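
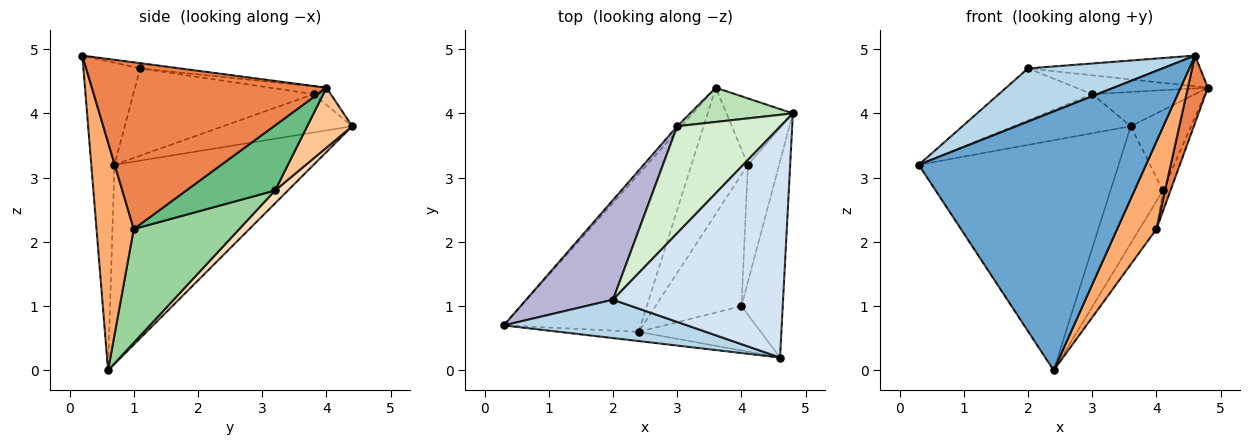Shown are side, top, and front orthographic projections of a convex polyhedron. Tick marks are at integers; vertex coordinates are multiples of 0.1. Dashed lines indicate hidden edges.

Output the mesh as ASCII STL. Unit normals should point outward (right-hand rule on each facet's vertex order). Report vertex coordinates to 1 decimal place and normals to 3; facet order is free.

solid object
 facet normal -0.102 -0.994 -0.036
  outer loop
   vertex 2.4 0.6 0.0
   vertex 4.6 0.2 4.9
   vertex 0.3 0.7 3.2
  endloop
 endfacet
 facet normal -0.635 0.637 -0.437
  outer loop
   vertex 3.6 4.4 3.8
   vertex 2.4 0.6 0.0
   vertex 0.3 0.7 3.2
  endloop
 endfacet
 facet normal -0.310 -0.771 0.557
  outer loop
   vertex 2.0 1.1 4.7
   vertex 0.3 0.7 3.2
   vertex 4.6 0.2 4.9
  endloop
 endfacet
 facet normal -0.031 0.132 0.991
  outer loop
   vertex 2.0 1.1 4.7
   vertex 4.6 0.2 4.9
   vertex 4.8 4.0 4.4
  endloop
 endfacet
 facet normal 0.967 -0.082 -0.239
  outer loop
   vertex 4.0 1.0 2.2
   vertex 4.8 4.0 4.4
   vertex 4.6 0.2 4.9
  endloop
 endfacet
 facet normal 0.645 -0.682 -0.345
  outer loop
   vertex 4.0 1.0 2.2
   vertex 4.6 0.2 4.9
   vertex 2.4 0.6 0.0
  endloop
 endfacet
 facet normal 0.499 0.668 -0.552
  outer loop
   vertex 4.1 3.2 2.8
   vertex 3.6 4.4 3.8
   vertex 4.8 4.0 4.4
  endloop
 endfacet
 facet normal 0.165 0.671 -0.723
  outer loop
   vertex 4.1 3.2 2.8
   vertex 2.4 0.6 0.0
   vertex 3.6 4.4 3.8
  endloop
 endfacet
 facet normal 0.899 0.077 -0.432
  outer loop
   vertex 4.1 3.2 2.8
   vertex 4.8 4.0 4.4
   vertex 4.0 1.0 2.2
  endloop
 endfacet
 facet normal 0.791 0.127 -0.598
  outer loop
   vertex 4.1 3.2 2.8
   vertex 4.0 1.0 2.2
   vertex 2.4 0.6 0.0
  endloop
 endfacet
 facet normal -0.117 0.702 0.702
  outer loop
   vertex 3.0 3.8 4.3
   vertex 4.8 4.0 4.4
   vertex 3.6 4.4 3.8
  endloop
 endfacet
 facet normal -0.074 0.173 0.982
  outer loop
   vertex 3.0 3.8 4.3
   vertex 2.0 1.1 4.7
   vertex 4.8 4.0 4.4
  endloop
 endfacet
 facet normal -0.737 0.671 -0.080
  outer loop
   vertex 3.0 3.8 4.3
   vertex 3.6 4.4 3.8
   vertex 0.3 0.7 3.2
  endloop
 endfacet
 facet normal -0.665 0.345 0.662
  outer loop
   vertex 3.0 3.8 4.3
   vertex 0.3 0.7 3.2
   vertex 2.0 1.1 4.7
  endloop
 endfacet
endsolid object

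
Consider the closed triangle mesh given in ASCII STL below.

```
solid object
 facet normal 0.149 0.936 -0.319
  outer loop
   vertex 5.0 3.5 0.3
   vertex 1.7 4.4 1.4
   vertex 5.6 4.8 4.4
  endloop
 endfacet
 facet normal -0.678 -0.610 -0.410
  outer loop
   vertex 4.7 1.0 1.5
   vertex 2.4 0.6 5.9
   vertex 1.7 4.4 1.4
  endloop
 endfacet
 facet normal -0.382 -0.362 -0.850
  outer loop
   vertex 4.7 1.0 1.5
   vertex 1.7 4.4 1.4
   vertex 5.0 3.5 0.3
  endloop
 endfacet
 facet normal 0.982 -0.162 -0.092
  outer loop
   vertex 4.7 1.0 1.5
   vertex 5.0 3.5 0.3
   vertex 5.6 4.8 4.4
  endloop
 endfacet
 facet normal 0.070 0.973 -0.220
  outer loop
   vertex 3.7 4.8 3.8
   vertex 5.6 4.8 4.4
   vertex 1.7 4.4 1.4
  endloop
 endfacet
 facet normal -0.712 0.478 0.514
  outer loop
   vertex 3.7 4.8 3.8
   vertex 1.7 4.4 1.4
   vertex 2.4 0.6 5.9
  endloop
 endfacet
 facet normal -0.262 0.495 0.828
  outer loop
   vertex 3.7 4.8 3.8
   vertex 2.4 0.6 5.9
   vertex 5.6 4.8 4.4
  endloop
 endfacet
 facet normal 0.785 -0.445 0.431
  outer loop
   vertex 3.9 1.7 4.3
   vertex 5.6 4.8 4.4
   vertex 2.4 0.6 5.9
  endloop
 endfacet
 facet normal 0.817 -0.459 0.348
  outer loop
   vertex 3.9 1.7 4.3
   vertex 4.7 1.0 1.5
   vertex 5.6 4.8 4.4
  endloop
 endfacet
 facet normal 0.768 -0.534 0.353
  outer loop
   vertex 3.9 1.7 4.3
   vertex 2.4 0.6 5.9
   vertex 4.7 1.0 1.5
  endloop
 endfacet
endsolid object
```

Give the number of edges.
15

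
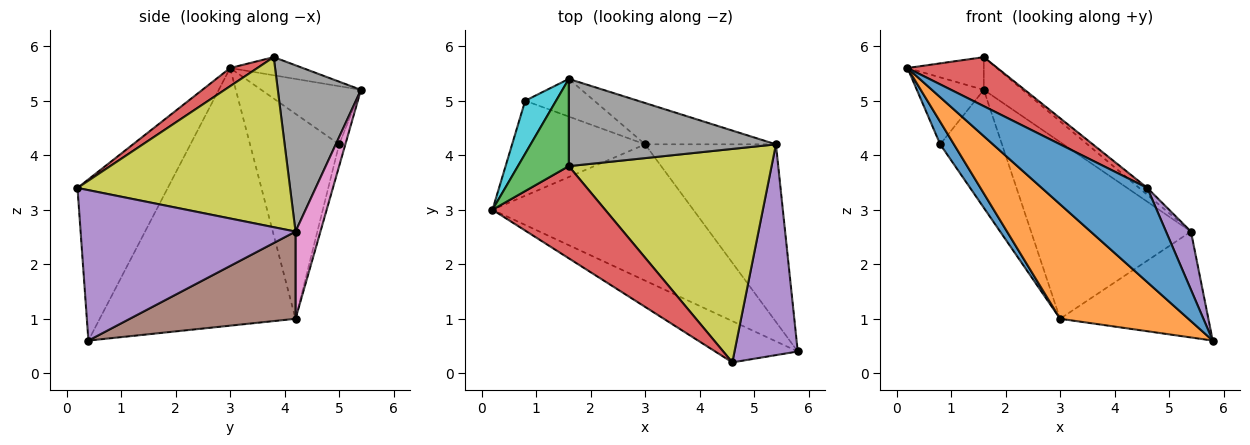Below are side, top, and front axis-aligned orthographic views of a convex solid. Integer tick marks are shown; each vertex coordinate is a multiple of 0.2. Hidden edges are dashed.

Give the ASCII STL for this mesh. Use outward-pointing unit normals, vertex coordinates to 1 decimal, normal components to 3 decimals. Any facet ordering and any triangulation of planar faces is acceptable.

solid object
 facet normal -0.617 -0.721 -0.316
  outer loop
   vertex 4.6 0.2 3.4
   vertex 0.2 3.0 5.6
   vertex 5.8 0.4 0.6
  endloop
 endfacet
 facet normal -0.701 -0.459 -0.546
  outer loop
   vertex 3.0 4.2 1.0
   vertex 5.8 0.4 0.6
   vertex 0.2 3.0 5.6
  endloop
 endfacet
 facet normal -0.317 0.333 0.888
  outer loop
   vertex 1.6 3.8 5.8
   vertex 1.6 5.4 5.2
   vertex 0.2 3.0 5.6
  endloop
 endfacet
 facet normal 0.141 -0.465 0.874
  outer loop
   vertex 1.6 3.8 5.8
   vertex 0.2 3.0 5.6
   vertex 4.6 0.2 3.4
  endloop
 endfacet
 facet normal 0.917 -0.106 0.385
  outer loop
   vertex 5.4 4.2 2.6
   vertex 4.6 0.2 3.4
   vertex 5.8 0.4 0.6
  endloop
 endfacet
 facet normal 0.497 0.445 -0.745
  outer loop
   vertex 5.4 4.2 2.6
   vertex 5.8 0.4 0.6
   vertex 3.0 4.2 1.0
  endloop
 endfacet
 facet normal 0.150 0.963 -0.225
  outer loop
   vertex 5.4 4.2 2.6
   vertex 3.0 4.2 1.0
   vertex 1.6 5.4 5.2
  endloop
 endfacet
 facet normal 0.601 0.281 0.749
  outer loop
   vertex 5.4 4.2 2.6
   vertex 1.6 5.4 5.2
   vertex 1.6 3.8 5.8
  endloop
 endfacet
 facet normal 0.642 0.025 0.766
  outer loop
   vertex 5.4 4.2 2.6
   vertex 1.6 3.8 5.8
   vertex 4.6 0.2 3.4
  endloop
 endfacet
 facet normal -0.759 0.510 0.403
  outer loop
   vertex 0.8 5.0 4.2
   vertex 0.2 3.0 5.6
   vertex 1.6 5.4 5.2
  endloop
 endfacet
 facet normal -0.832 -0.128 -0.540
  outer loop
   vertex 0.8 5.0 4.2
   vertex 3.0 4.2 1.0
   vertex 0.2 3.0 5.6
  endloop
 endfacet
 facet normal -0.096 0.948 -0.303
  outer loop
   vertex 0.8 5.0 4.2
   vertex 1.6 5.4 5.2
   vertex 3.0 4.2 1.0
  endloop
 endfacet
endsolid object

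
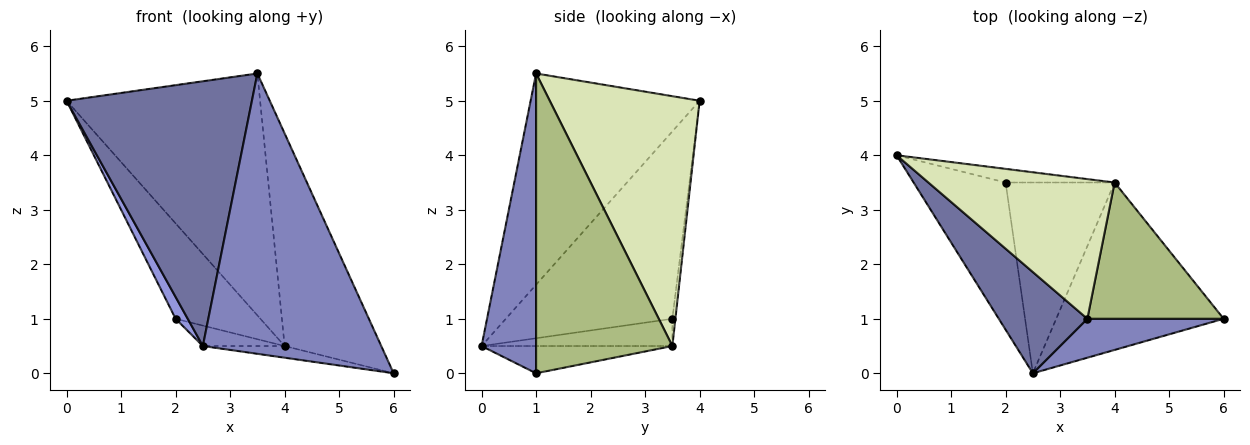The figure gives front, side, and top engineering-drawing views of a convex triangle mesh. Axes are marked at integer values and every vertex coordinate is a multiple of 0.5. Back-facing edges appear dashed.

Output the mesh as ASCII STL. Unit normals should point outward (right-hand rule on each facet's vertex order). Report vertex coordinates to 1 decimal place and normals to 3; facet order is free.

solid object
 facet normal -0.648 -0.711 0.272
  outer loop
   vertex 3.5 1.0 5.5
   vertex 0.0 4.0 5.0
   vertex 2.5 0.0 0.5
  endloop
 endfacet
 facet normal 0.290 -0.948 0.132
  outer loop
   vertex 3.5 1.0 5.5
   vertex 2.5 0.0 0.5
   vertex 6.0 1.0 0.0
  endloop
 endfacet
 facet normal -0.896 -0.065 -0.440
  outer loop
   vertex 2.0 3.5 1.0
   vertex 2.5 0.0 0.5
   vertex 0.0 4.0 5.0
  endloop
 endfacet
 facet normal -0.160 0.069 -0.985
  outer loop
   vertex 4.0 3.5 0.5
   vertex 6.0 1.0 0.0
   vertex 2.5 0.0 0.5
  endloop
 endfacet
 facet normal -0.241 0.103 -0.965
  outer loop
   vertex 4.0 3.5 0.5
   vertex 2.5 0.0 0.5
   vertex 2.0 3.5 1.0
  endloop
 endfacet
 facet normal 0.765 0.542 0.348
  outer loop
   vertex 4.0 3.5 0.5
   vertex 3.5 1.0 5.5
   vertex 6.0 1.0 0.0
  endloop
 endfacet
 facet normal -0.035 0.989 -0.141
  outer loop
   vertex 4.0 3.5 0.5
   vertex 2.0 3.5 1.0
   vertex 0.0 4.0 5.0
  endloop
 endfacet
 facet normal 0.557 0.719 0.415
  outer loop
   vertex 4.0 3.5 0.5
   vertex 0.0 4.0 5.0
   vertex 3.5 1.0 5.5
  endloop
 endfacet
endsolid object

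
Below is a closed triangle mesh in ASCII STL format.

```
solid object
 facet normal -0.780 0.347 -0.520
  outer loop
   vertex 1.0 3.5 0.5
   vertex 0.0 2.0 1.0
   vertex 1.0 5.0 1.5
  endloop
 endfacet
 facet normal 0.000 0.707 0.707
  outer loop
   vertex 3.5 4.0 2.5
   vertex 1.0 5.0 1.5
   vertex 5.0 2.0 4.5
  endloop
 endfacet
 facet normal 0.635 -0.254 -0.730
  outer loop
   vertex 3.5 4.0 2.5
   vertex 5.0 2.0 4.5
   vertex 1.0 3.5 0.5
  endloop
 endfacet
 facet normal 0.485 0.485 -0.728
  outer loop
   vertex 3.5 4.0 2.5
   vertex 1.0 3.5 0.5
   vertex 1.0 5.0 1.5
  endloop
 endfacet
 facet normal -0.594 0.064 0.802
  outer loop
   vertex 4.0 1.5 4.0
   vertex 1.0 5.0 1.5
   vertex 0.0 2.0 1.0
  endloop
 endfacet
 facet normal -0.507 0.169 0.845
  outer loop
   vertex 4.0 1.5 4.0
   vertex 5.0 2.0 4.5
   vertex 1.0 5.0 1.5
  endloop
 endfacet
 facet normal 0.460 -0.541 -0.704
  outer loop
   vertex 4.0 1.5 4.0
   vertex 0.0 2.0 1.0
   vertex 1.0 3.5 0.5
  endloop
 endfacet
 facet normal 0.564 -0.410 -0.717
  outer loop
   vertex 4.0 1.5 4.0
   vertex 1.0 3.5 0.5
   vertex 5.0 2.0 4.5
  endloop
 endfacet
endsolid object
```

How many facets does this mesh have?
8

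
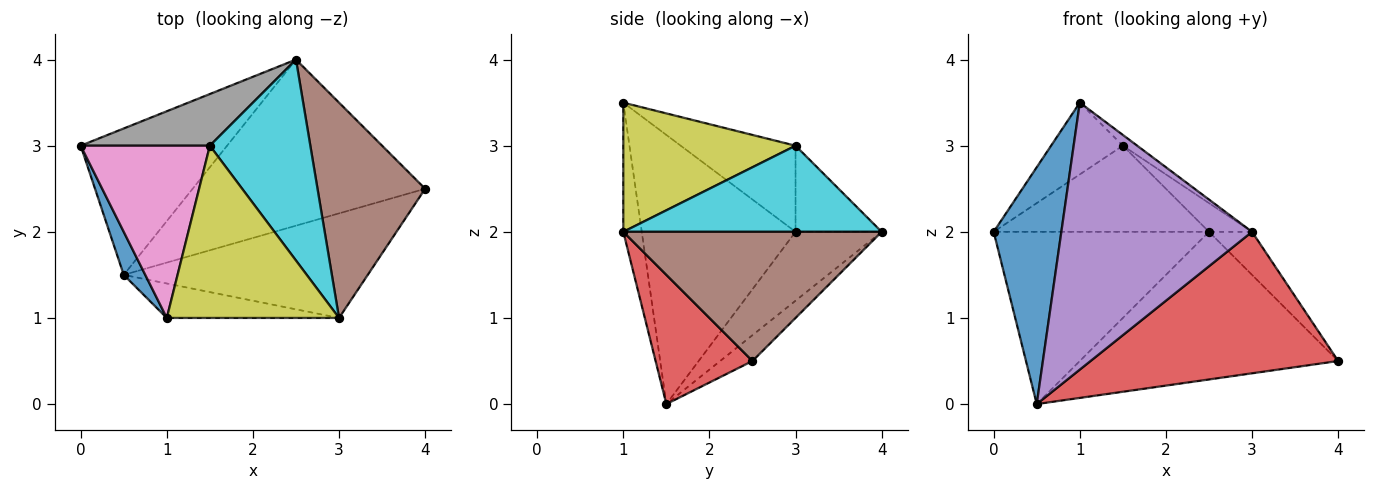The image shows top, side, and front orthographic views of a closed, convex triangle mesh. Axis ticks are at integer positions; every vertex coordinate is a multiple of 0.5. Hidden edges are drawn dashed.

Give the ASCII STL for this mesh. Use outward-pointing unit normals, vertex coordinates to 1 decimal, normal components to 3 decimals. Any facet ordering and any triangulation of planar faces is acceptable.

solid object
 facet normal -0.913 -0.402 0.073
  outer loop
   vertex 0.5 1.5 0.0
   vertex 1.0 1.0 3.5
   vertex 0.0 3.0 2.0
  endloop
 endfacet
 facet normal -0.292 0.729 -0.620
  outer loop
   vertex 2.5 4.0 2.0
   vertex 0.5 1.5 0.0
   vertex 0.0 3.0 2.0
  endloop
 endfacet
 facet normal -0.083 0.662 -0.745
  outer loop
   vertex 2.5 4.0 2.0
   vertex 4.0 2.5 0.5
   vertex 0.5 1.5 0.0
  endloop
 endfacet
 facet normal 0.300 -0.767 -0.567
  outer loop
   vertex 3.0 1.0 2.0
   vertex 0.5 1.5 0.0
   vertex 4.0 2.5 0.5
  endloop
 endfacet
 facet normal -0.096 -0.987 -0.127
  outer loop
   vertex 3.0 1.0 2.0
   vertex 1.0 1.0 3.5
   vertex 0.5 1.5 0.0
  endloop
 endfacet
 facet normal 0.762 0.127 0.635
  outer loop
   vertex 3.0 1.0 2.0
   vertex 4.0 2.5 0.5
   vertex 2.5 4.0 2.0
  endloop
 endfacet
 facet normal -0.524 0.328 0.786
  outer loop
   vertex 1.5 3.0 3.0
   vertex 0.0 3.0 2.0
   vertex 1.0 1.0 3.5
  endloop
 endfacet
 facet normal -0.324 0.811 0.487
  outer loop
   vertex 1.5 3.0 3.0
   vertex 2.5 4.0 2.0
   vertex 0.0 3.0 2.0
  endloop
 endfacet
 facet normal 0.599 0.050 0.799
  outer loop
   vertex 1.5 3.0 3.0
   vertex 1.0 1.0 3.5
   vertex 3.0 1.0 2.0
  endloop
 endfacet
 facet normal 0.647 0.108 0.755
  outer loop
   vertex 1.5 3.0 3.0
   vertex 3.0 1.0 2.0
   vertex 2.5 4.0 2.0
  endloop
 endfacet
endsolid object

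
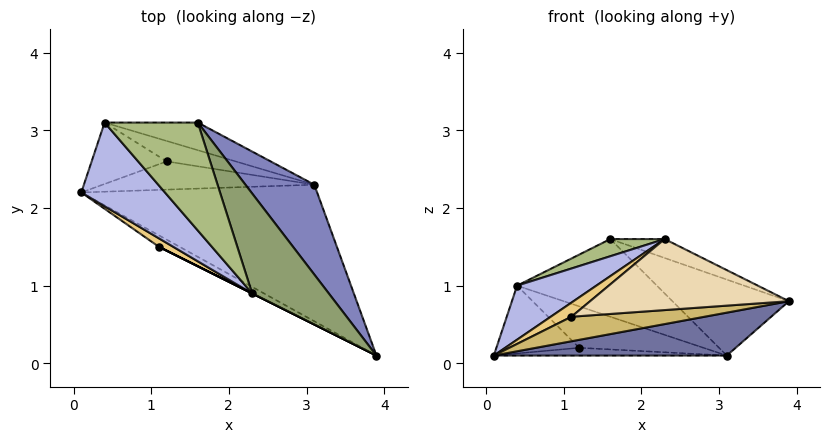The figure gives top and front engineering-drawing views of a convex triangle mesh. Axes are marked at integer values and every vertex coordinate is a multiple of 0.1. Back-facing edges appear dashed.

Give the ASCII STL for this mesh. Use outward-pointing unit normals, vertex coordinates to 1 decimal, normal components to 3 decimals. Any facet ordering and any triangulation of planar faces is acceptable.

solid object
 facet normal 0.010 -0.300 -0.954
  outer loop
   vertex 3.1 2.3 0.1
   vertex 3.9 0.1 0.8
   vertex 0.1 2.2 0.1
  endloop
 endfacet
 facet normal 0.742 0.433 0.512
  outer loop
   vertex 3.1 2.3 0.1
   vertex 1.6 3.1 1.6
   vertex 3.9 0.1 0.8
  endloop
 endfacet
 facet normal 0.165 0.929 -0.330
  outer loop
   vertex 3.1 2.3 0.1
   vertex 0.4 3.1 1.0
   vertex 1.6 3.1 1.6
  endloop
 endfacet
 facet normal -0.666 -0.404 0.627
  outer loop
   vertex 2.3 0.9 1.6
   vertex 0.4 3.1 1.0
   vertex 0.1 2.2 0.1
  endloop
 endfacet
 facet normal 0.504 0.161 0.848
  outer loop
   vertex 2.3 0.9 1.6
   vertex 3.9 0.1 0.8
   vertex 1.6 3.1 1.6
  endloop
 endfacet
 facet normal -0.443 -0.141 0.886
  outer loop
   vertex 2.3 0.9 1.6
   vertex 1.6 3.1 1.6
   vertex 0.4 3.1 1.0
  endloop
 endfacet
 facet normal -0.204 0.725 -0.657
  outer loop
   vertex 1.2 2.6 0.2
   vertex 0.1 2.2 0.1
   vertex 0.4 3.1 1.0
  endloop
 endfacet
 facet normal -0.009 0.265 -0.964
  outer loop
   vertex 1.2 2.6 0.2
   vertex 3.1 2.3 0.1
   vertex 0.1 2.2 0.1
  endloop
 endfacet
 facet normal 0.118 0.891 -0.439
  outer loop
   vertex 1.2 2.6 0.2
   vertex 0.4 3.1 1.0
   vertex 3.1 2.3 0.1
  endloop
 endfacet
 facet normal -0.389 -0.835 -0.389
  outer loop
   vertex 1.1 1.5 0.6
   vertex 0.1 2.2 0.1
   vertex 3.9 0.1 0.8
  endloop
 endfacet
 facet normal -0.651 -0.651 0.391
  outer loop
   vertex 1.1 1.5 0.6
   vertex 2.3 0.9 1.6
   vertex 0.1 2.2 0.1
  endloop
 endfacet
 facet normal -0.447 -0.894 0.000
  outer loop
   vertex 1.1 1.5 0.6
   vertex 3.9 0.1 0.8
   vertex 2.3 0.9 1.6
  endloop
 endfacet
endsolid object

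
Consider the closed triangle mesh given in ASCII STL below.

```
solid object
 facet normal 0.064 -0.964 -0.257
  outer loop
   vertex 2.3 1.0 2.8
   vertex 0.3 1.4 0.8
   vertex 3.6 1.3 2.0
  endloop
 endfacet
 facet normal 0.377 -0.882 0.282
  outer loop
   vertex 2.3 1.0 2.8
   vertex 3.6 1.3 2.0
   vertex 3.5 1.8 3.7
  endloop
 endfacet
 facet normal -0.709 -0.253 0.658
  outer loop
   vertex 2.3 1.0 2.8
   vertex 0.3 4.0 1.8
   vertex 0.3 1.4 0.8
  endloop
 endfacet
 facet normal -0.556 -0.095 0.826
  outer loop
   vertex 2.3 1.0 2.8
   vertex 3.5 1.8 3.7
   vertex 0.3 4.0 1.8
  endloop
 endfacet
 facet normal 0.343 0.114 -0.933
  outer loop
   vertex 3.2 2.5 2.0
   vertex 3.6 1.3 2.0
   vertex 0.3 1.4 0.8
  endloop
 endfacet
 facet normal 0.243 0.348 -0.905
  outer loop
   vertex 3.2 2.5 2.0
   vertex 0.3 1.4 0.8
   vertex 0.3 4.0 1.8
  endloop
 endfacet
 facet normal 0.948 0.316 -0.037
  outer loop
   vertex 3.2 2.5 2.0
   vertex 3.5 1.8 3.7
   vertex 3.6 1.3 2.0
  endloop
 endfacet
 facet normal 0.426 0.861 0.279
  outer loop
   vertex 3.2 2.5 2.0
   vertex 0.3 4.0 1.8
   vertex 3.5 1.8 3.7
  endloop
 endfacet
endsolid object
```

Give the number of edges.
12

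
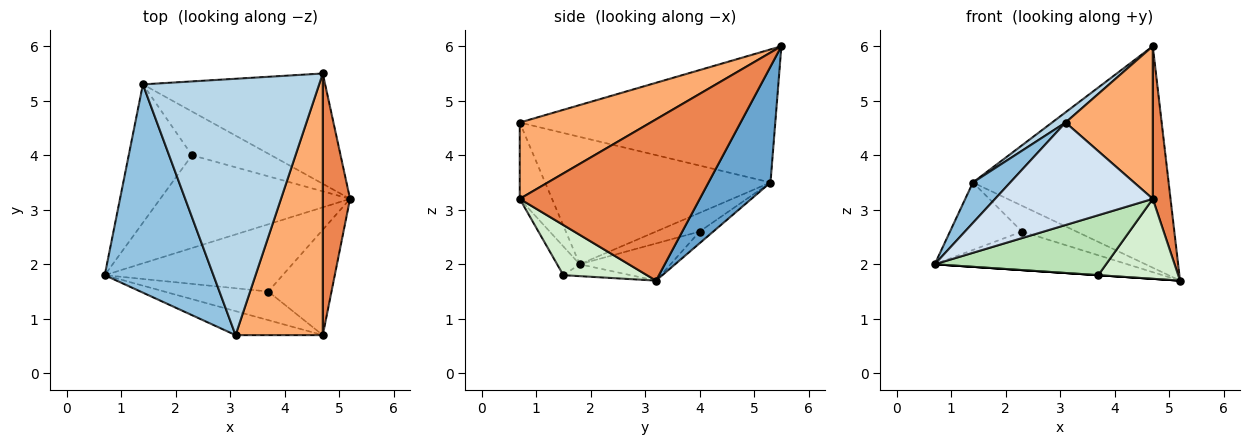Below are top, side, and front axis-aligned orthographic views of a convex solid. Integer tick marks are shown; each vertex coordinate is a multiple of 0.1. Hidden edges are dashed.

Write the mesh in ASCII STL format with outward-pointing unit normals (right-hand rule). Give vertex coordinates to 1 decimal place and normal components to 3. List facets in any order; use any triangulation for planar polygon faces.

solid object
 facet normal 0.273 0.861 -0.429
  outer loop
   vertex 1.4 5.3 3.5
   vertex 4.7 5.5 6.0
   vertex 5.2 3.2 1.7
  endloop
 endfacet
 facet normal -0.755 -0.125 0.644
  outer loop
   vertex 1.4 5.3 3.5
   vertex 0.7 1.8 2.0
   vertex 3.1 0.7 4.6
  endloop
 endfacet
 facet normal -0.602 -0.032 0.798
  outer loop
   vertex 1.4 5.3 3.5
   vertex 3.1 0.7 4.6
   vertex 4.7 5.5 6.0
  endloop
 endfacet
 facet normal -0.196 -0.955 -0.223
  outer loop
   vertex 4.7 0.7 3.2
   vertex 3.1 0.7 4.6
   vertex 0.7 1.8 2.0
  endloop
 endfacet
 facet normal 0.981 -0.097 0.166
  outer loop
   vertex 4.7 0.7 3.2
   vertex 5.2 3.2 1.7
   vertex 4.7 5.5 6.0
  endloop
 endfacet
 facet normal 0.603 -0.402 0.689
  outer loop
   vertex 4.7 0.7 3.2
   vertex 4.7 5.5 6.0
   vertex 3.1 0.7 4.6
  endloop
 endfacet
 facet normal -0.178 0.377 -0.909
  outer loop
   vertex 2.3 4.0 2.6
   vertex 5.2 3.2 1.7
   vertex 0.7 1.8 2.0
  endloop
 endfacet
 facet normal -0.257 0.424 -0.869
  outer loop
   vertex 2.3 4.0 2.6
   vertex 0.7 1.8 2.0
   vertex 1.4 5.3 3.5
  endloop
 endfacet
 facet normal -0.126 0.504 -0.854
  outer loop
   vertex 2.3 4.0 2.6
   vertex 1.4 5.3 3.5
   vertex 5.2 3.2 1.7
  endloop
 endfacet
 facet normal -0.067 0.000 -0.998
  outer loop
   vertex 3.7 1.5 1.8
   vertex 0.7 1.8 2.0
   vertex 5.2 3.2 1.7
  endloop
 endfacet
 facet normal -0.118 -0.896 -0.428
  outer loop
   vertex 3.7 1.5 1.8
   vertex 4.7 0.7 3.2
   vertex 0.7 1.8 2.0
  endloop
 endfacet
 facet normal 0.534 -0.511 -0.674
  outer loop
   vertex 3.7 1.5 1.8
   vertex 5.2 3.2 1.7
   vertex 4.7 0.7 3.2
  endloop
 endfacet
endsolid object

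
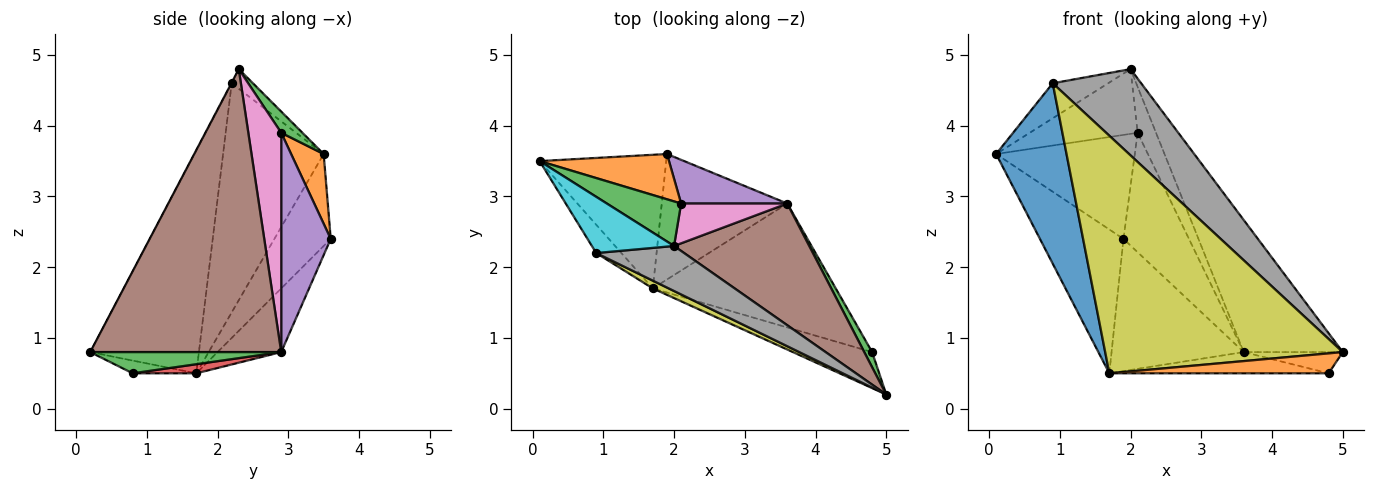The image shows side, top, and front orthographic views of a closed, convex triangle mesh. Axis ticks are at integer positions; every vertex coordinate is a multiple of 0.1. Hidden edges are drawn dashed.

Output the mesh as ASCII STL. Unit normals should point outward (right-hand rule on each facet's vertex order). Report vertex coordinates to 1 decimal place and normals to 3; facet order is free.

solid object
 facet normal -0.443 0.657 -0.610
  outer loop
   vertex 1.7 1.7 0.5
   vertex 0.1 3.5 3.6
   vertex 1.9 3.6 2.4
  endloop
 endfacet
 facet normal 0.210 0.896 0.390
  outer loop
   vertex 2.1 2.9 3.9
   vertex 1.9 3.6 2.4
   vertex 0.1 3.5 3.6
  endloop
 endfacet
 facet normal 0.160 0.813 0.560
  outer loop
   vertex 2.1 2.9 3.9
   vertex 0.1 3.5 3.6
   vertex 2.0 2.3 4.8
  endloop
 endfacet
 facet normal -0.330 0.685 -0.650
  outer loop
   vertex 3.6 2.9 0.8
   vertex 1.7 1.7 0.5
   vertex 1.9 3.6 2.4
  endloop
 endfacet
 facet normal 0.579 0.766 0.280
  outer loop
   vertex 3.6 2.9 0.8
   vertex 1.9 3.6 2.4
   vertex 2.1 2.9 3.9
  endloop
 endfacet
 facet normal 0.817 0.424 0.390
  outer loop
   vertex 3.6 2.9 0.8
   vertex 2.0 2.3 4.8
   vertex 5.0 0.2 0.8
  endloop
 endfacet
 facet normal 0.804 0.450 0.389
  outer loop
   vertex 3.6 2.9 0.8
   vertex 2.1 2.9 3.9
   vertex 2.0 2.3 4.8
  endloop
 endfacet
 facet normal -0.004 -0.886 0.463
  outer loop
   vertex 0.9 2.2 4.6
   vertex 5.0 0.2 0.8
   vertex 2.0 2.3 4.8
  endloop
 endfacet
 facet normal -0.416 -0.909 0.030
  outer loop
   vertex 0.9 2.2 4.6
   vertex 1.7 1.7 0.5
   vertex 5.0 0.2 0.8
  endloop
 endfacet
 facet normal -0.198 0.518 0.832
  outer loop
   vertex 0.9 2.2 4.6
   vertex 2.0 2.3 4.8
   vertex 0.1 3.5 3.6
  endloop
 endfacet
 facet normal -0.816 -0.571 -0.090
  outer loop
   vertex 0.9 2.2 4.6
   vertex 0.1 3.5 3.6
   vertex 1.7 1.7 0.5
  endloop
 endfacet
 facet normal -0.139 -0.480 -0.866
  outer loop
   vertex 4.8 0.8 0.5
   vertex 5.0 0.2 0.8
   vertex 1.7 1.7 0.5
  endloop
 endfacet
 facet normal 0.843 0.437 0.312
  outer loop
   vertex 4.8 0.8 0.5
   vertex 3.6 2.9 0.8
   vertex 5.0 0.2 0.8
  endloop
 endfacet
 facet normal 0.049 0.169 -0.984
  outer loop
   vertex 4.8 0.8 0.5
   vertex 1.7 1.7 0.5
   vertex 3.6 2.9 0.8
  endloop
 endfacet
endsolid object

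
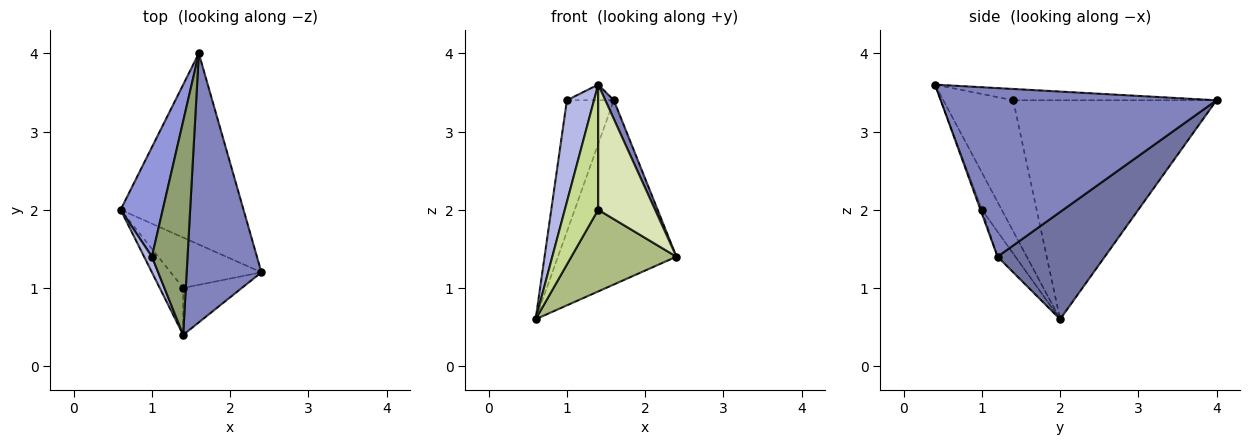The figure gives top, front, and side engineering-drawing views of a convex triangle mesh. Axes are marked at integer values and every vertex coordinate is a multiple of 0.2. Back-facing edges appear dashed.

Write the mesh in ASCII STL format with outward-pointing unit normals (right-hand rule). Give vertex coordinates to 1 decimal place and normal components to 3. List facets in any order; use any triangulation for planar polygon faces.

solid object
 facet normal 0.532 0.588 -0.610
  outer loop
   vertex 1.6 4.0 3.4
   vertex 2.4 1.2 1.4
   vertex 0.6 2.0 0.6
  endloop
 endfacet
 facet normal 0.914 -0.028 0.405
  outer loop
   vertex 1.4 0.4 3.6
   vertex 2.4 1.2 1.4
   vertex 1.6 4.0 3.4
  endloop
 endfacet
 facet normal -0.958 0.221 0.184
  outer loop
   vertex 1.0 1.4 3.4
   vertex 1.6 4.0 3.4
   vertex 0.6 2.0 0.6
  endloop
 endfacet
 facet normal -0.931 -0.361 0.056
  outer loop
   vertex 1.0 1.4 3.4
   vertex 0.6 2.0 0.6
   vertex 1.4 0.4 3.6
  endloop
 endfacet
 facet normal -0.302 0.070 0.951
  outer loop
   vertex 1.0 1.4 3.4
   vertex 1.4 0.4 3.6
   vertex 1.6 4.0 3.4
  endloop
 endfacet
 facet normal -0.143 -0.842 -0.520
  outer loop
   vertex 1.4 1.0 2.0
   vertex 0.6 2.0 0.6
   vertex 2.4 1.2 1.4
  endloop
 endfacet
 facet normal -0.486 -0.818 -0.307
  outer loop
   vertex 1.4 1.0 2.0
   vertex 1.4 0.4 3.6
   vertex 0.6 2.0 0.6
  endloop
 endfacet
 facet normal -0.023 -0.936 -0.351
  outer loop
   vertex 1.4 1.0 2.0
   vertex 2.4 1.2 1.4
   vertex 1.4 0.4 3.6
  endloop
 endfacet
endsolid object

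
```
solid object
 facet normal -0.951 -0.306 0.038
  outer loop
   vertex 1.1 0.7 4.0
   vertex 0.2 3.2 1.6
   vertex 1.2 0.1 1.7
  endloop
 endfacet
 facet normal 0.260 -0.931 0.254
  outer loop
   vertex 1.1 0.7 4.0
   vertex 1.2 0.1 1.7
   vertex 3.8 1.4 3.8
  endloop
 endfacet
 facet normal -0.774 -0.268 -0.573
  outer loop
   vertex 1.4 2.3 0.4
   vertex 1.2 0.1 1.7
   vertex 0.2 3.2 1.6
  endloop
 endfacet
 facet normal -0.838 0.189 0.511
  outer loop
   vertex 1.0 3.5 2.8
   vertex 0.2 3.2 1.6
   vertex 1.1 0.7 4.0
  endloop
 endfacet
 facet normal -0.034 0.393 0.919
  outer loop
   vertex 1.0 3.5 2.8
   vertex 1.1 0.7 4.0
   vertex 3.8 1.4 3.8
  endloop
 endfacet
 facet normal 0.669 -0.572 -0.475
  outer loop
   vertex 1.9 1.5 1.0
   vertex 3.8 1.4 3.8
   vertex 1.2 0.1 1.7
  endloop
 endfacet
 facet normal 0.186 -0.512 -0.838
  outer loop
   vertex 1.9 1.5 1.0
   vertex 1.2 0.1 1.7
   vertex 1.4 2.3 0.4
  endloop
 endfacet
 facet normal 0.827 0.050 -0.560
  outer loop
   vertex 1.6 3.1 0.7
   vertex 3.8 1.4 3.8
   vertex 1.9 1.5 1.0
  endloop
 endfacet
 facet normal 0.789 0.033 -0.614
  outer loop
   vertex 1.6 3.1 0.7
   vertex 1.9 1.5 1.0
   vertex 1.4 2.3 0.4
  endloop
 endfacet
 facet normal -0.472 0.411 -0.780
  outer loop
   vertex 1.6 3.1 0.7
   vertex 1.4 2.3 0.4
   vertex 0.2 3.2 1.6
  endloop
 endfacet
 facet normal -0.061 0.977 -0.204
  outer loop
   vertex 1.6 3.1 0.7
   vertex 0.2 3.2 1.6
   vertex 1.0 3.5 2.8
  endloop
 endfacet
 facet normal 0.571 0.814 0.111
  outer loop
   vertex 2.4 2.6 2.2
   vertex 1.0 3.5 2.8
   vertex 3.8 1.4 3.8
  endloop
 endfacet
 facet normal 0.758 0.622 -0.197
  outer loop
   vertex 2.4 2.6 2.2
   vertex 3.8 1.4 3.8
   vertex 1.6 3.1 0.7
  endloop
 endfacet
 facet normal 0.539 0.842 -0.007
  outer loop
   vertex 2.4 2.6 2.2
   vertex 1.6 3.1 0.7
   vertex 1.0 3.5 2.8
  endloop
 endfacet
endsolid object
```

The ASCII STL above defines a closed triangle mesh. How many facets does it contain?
14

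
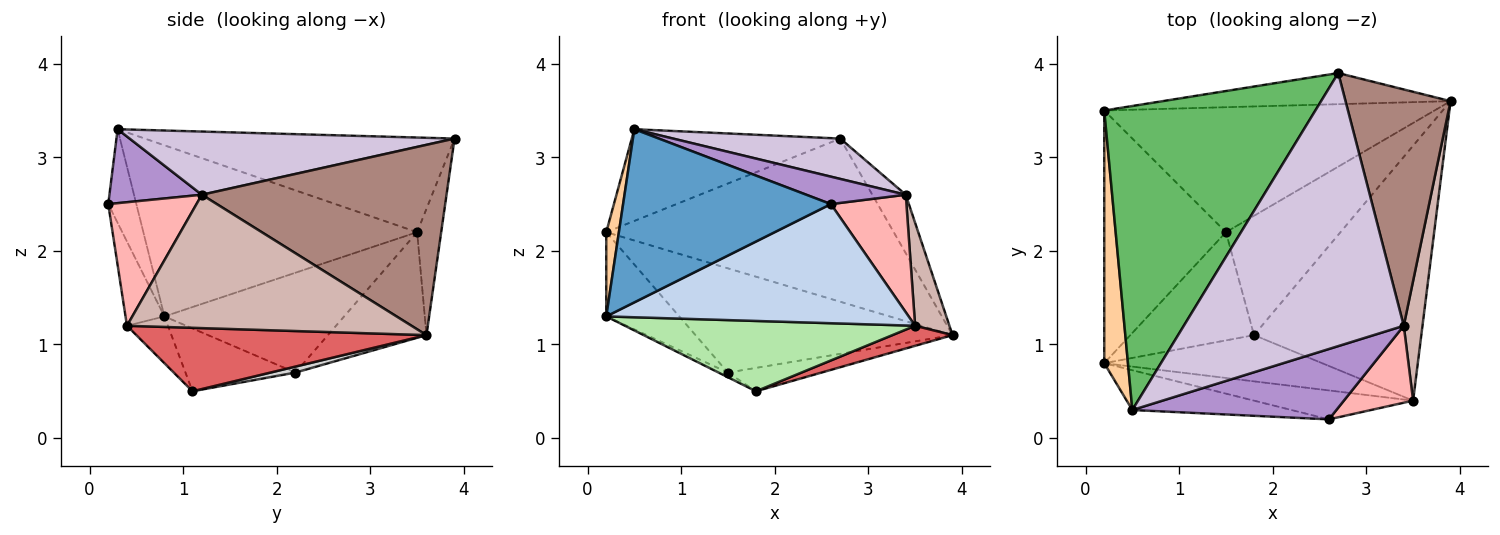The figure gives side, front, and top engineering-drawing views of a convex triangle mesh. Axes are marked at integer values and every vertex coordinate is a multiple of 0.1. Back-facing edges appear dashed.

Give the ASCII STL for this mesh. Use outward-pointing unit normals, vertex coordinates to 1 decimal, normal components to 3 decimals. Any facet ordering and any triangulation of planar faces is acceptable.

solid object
 facet normal -0.131 -0.966 -0.222
  outer loop
   vertex 0.5 0.3 3.3
   vertex 0.2 0.8 1.3
   vertex 2.6 0.2 2.5
  endloop
 endfacet
 facet normal -0.124 -0.964 -0.234
  outer loop
   vertex 3.5 0.4 1.2
   vertex 2.6 0.2 2.5
   vertex 0.2 0.8 1.3
  endloop
 endfacet
 facet normal -0.082 0.979 -0.187
  outer loop
   vertex 0.2 3.5 2.2
   vertex 2.7 3.9 3.2
   vertex 3.9 3.6 1.1
  endloop
 endfacet
 facet normal -0.990 -0.046 0.137
  outer loop
   vertex 0.2 3.5 2.2
   vertex 0.2 0.8 1.3
   vertex 0.5 0.3 3.3
  endloop
 endfacet
 facet normal -0.394 0.265 0.880
  outer loop
   vertex 0.2 3.5 2.2
   vertex 0.5 0.3 3.3
   vertex 2.7 3.9 3.2
  endloop
 endfacet
 facet normal -0.117 -0.830 -0.545
  outer loop
   vertex 1.8 1.1 0.5
   vertex 3.5 0.4 1.2
   vertex 0.2 0.8 1.3
  endloop
 endfacet
 facet normal 0.354 -0.073 -0.932
  outer loop
   vertex 1.8 1.1 0.5
   vertex 3.9 3.6 1.1
   vertex 3.5 0.4 1.2
  endloop
 endfacet
 facet normal 0.699 -0.598 0.392
  outer loop
   vertex 3.4 1.2 2.6
   vertex 2.6 0.2 2.5
   vertex 3.5 0.4 1.2
  endloop
 endfacet
 facet normal 0.320 -0.344 0.883
  outer loop
   vertex 3.4 1.2 2.6
   vertex 0.5 0.3 3.3
   vertex 2.6 0.2 2.5
  endloop
 endfacet
 facet normal 0.273 -0.141 0.952
  outer loop
   vertex 3.4 1.2 2.6
   vertex 2.7 3.9 3.2
   vertex 0.5 0.3 3.3
  endloop
 endfacet
 facet normal 0.869 0.119 0.480
  outer loop
   vertex 3.4 1.2 2.6
   vertex 3.9 3.6 1.1
   vertex 2.7 3.9 3.2
  endloop
 endfacet
 facet normal 0.983 -0.119 0.138
  outer loop
   vertex 3.4 1.2 2.6
   vertex 3.5 0.4 1.2
   vertex 3.9 3.6 1.1
  endloop
 endfacet
 facet normal -0.614 0.250 -0.749
  outer loop
   vertex 1.5 2.2 0.7
   vertex 0.2 0.8 1.3
   vertex 0.2 3.5 2.2
  endloop
 endfacet
 facet normal -0.453 0.039 -0.891
  outer loop
   vertex 1.5 2.2 0.7
   vertex 1.8 1.1 0.5
   vertex 0.2 0.8 1.3
  endloop
 endfacet
 facet normal -0.239 0.622 -0.746
  outer loop
   vertex 1.5 2.2 0.7
   vertex 0.2 3.5 2.2
   vertex 3.9 3.6 1.1
  endloop
 endfacet
 facet normal 0.051 0.192 -0.980
  outer loop
   vertex 1.5 2.2 0.7
   vertex 3.9 3.6 1.1
   vertex 1.8 1.1 0.5
  endloop
 endfacet
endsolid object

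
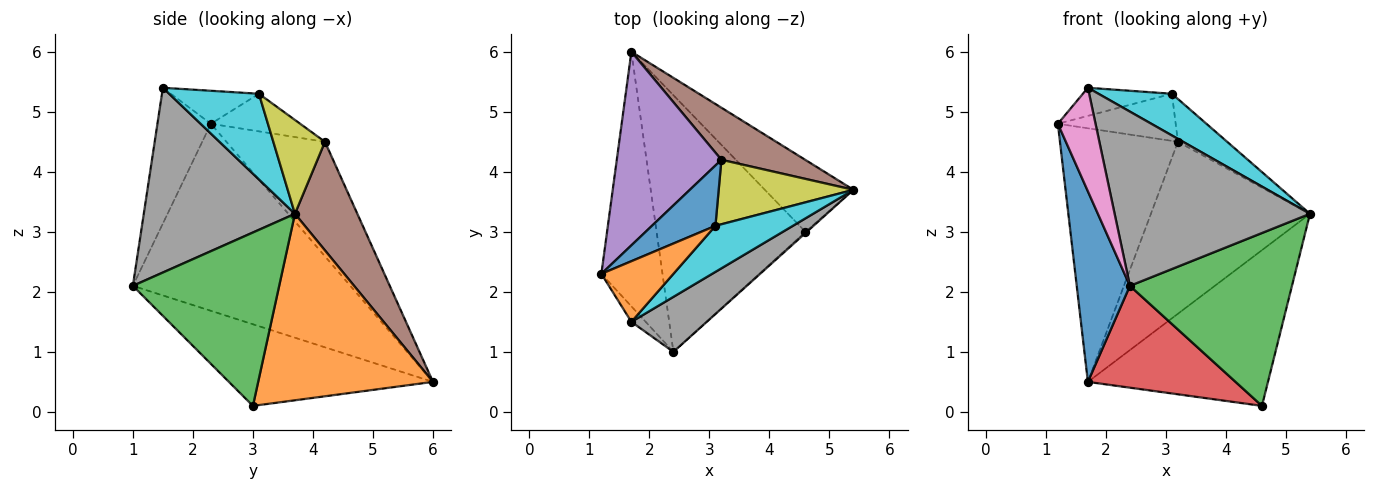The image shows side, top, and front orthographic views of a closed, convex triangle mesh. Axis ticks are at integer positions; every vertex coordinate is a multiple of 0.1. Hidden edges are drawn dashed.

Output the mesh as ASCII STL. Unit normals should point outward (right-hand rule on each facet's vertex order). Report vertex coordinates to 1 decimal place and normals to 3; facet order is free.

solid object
 facet normal -0.926 -0.226 -0.302
  outer loop
   vertex 2.4 1.0 2.1
   vertex 1.2 2.3 4.8
   vertex 1.7 6.0 0.5
  endloop
 endfacet
 facet normal 0.661 0.681 -0.314
  outer loop
   vertex 4.6 3.0 0.1
   vertex 1.7 6.0 0.5
   vertex 5.4 3.7 3.3
  endloop
 endfacet
 facet normal 0.670 -0.742 -0.005
  outer loop
   vertex 4.6 3.0 0.1
   vertex 5.4 3.7 3.3
   vertex 2.4 1.0 2.1
  endloop
 endfacet
 facet normal -0.454 -0.329 -0.828
  outer loop
   vertex 4.6 3.0 0.1
   vertex 2.4 1.0 2.1
   vertex 1.7 6.0 0.5
  endloop
 endfacet
 facet normal -0.553 0.662 0.505
  outer loop
   vertex 3.2 4.2 4.5
   vertex 1.7 6.0 0.5
   vertex 1.2 2.3 4.8
  endloop
 endfacet
 facet normal 0.352 0.896 0.271
  outer loop
   vertex 3.2 4.2 4.5
   vertex 5.4 3.7 3.3
   vertex 1.7 6.0 0.5
  endloop
 endfacet
 facet normal -0.815 -0.574 -0.086
  outer loop
   vertex 1.7 1.5 5.4
   vertex 1.2 2.3 4.8
   vertex 2.4 1.0 2.1
  endloop
 endfacet
 facet normal 0.594 -0.767 0.242
  outer loop
   vertex 1.7 1.5 5.4
   vertex 2.4 1.0 2.1
   vertex 5.4 3.7 3.3
  endloop
 endfacet
 facet normal 0.502 0.478 0.721
  outer loop
   vertex 3.1 3.1 5.3
   vertex 5.4 3.7 3.3
   vertex 3.2 4.2 4.5
  endloop
 endfacet
 facet normal 0.634 -0.519 0.573
  outer loop
   vertex 3.1 3.1 5.3
   vertex 1.7 1.5 5.4
   vertex 5.4 3.7 3.3
  endloop
 endfacet
 facet normal -0.423 0.558 0.714
  outer loop
   vertex 3.1 3.1 5.3
   vertex 3.2 4.2 4.5
   vertex 1.2 2.3 4.8
  endloop
 endfacet
 facet normal -0.384 0.388 0.838
  outer loop
   vertex 3.1 3.1 5.3
   vertex 1.2 2.3 4.8
   vertex 1.7 1.5 5.4
  endloop
 endfacet
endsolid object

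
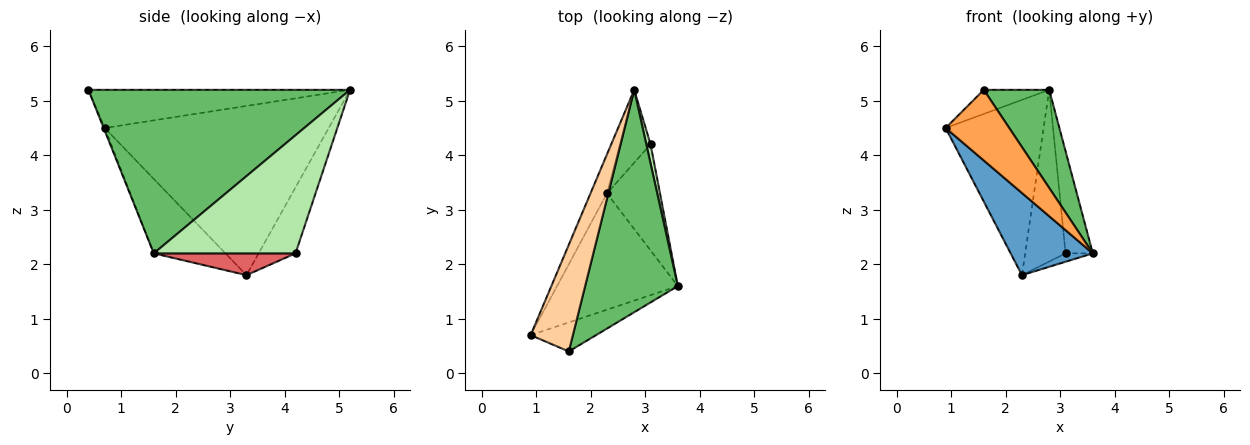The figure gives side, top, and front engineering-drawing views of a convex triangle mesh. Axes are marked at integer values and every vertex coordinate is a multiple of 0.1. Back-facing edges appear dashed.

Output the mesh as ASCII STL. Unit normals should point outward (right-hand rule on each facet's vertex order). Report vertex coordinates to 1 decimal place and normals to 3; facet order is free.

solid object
 facet normal -0.450 -0.515 -0.729
  outer loop
   vertex 2.3 3.3 1.8
   vertex 3.6 1.6 2.2
   vertex 0.9 0.7 4.5
  endloop
 endfacet
 facet normal -0.913 0.399 -0.089
  outer loop
   vertex 2.3 3.3 1.8
   vertex 0.9 0.7 4.5
   vertex 2.8 5.2 5.2
  endloop
 endfacet
 facet normal -0.016 -0.925 -0.380
  outer loop
   vertex 1.6 0.4 5.2
   vertex 0.9 0.7 4.5
   vertex 3.6 1.6 2.2
  endloop
 endfacet
 facet normal -0.661 0.165 0.732
  outer loop
   vertex 1.6 0.4 5.2
   vertex 2.8 5.2 5.2
   vertex 0.9 0.7 4.5
  endloop
 endfacet
 facet normal 0.850 -0.213 0.482
  outer loop
   vertex 1.6 0.4 5.2
   vertex 3.6 1.6 2.2
   vertex 2.8 5.2 5.2
  endloop
 endfacet
 facet normal 0.981 0.189 0.035
  outer loop
   vertex 3.1 4.2 2.2
   vertex 2.8 5.2 5.2
   vertex 3.6 1.6 2.2
  endloop
 endfacet
 facet normal 0.379 0.073 -0.922
  outer loop
   vertex 3.1 4.2 2.2
   vertex 3.6 1.6 2.2
   vertex 2.3 3.3 1.8
  endloop
 endfacet
 facet normal -0.643 0.705 -0.299
  outer loop
   vertex 3.1 4.2 2.2
   vertex 2.3 3.3 1.8
   vertex 2.8 5.2 5.2
  endloop
 endfacet
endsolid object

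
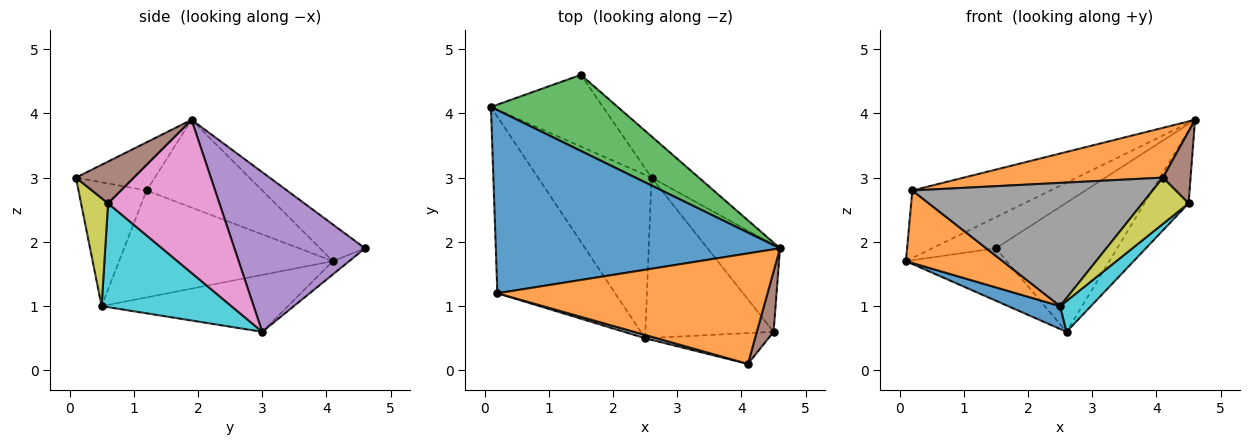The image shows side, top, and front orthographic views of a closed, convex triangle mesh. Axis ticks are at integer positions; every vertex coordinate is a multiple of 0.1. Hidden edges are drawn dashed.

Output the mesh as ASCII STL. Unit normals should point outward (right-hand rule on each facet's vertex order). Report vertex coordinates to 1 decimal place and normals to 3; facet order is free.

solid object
 facet normal -0.278 0.332 0.901
  outer loop
   vertex 0.2 1.2 2.8
   vertex 4.6 1.9 3.9
   vertex 0.1 4.1 1.7
  endloop
 endfacet
 facet normal -0.160 -0.405 0.900
  outer loop
   vertex 0.2 1.2 2.8
   vertex 4.1 0.1 3.0
   vertex 4.6 1.9 3.9
  endloop
 endfacet
 facet normal -0.258 0.366 0.894
  outer loop
   vertex 1.5 4.6 1.9
   vertex 0.1 4.1 1.7
   vertex 4.6 1.9 3.9
  endloop
 endfacet
 facet normal -0.095 0.588 -0.804
  outer loop
   vertex 1.5 4.6 1.9
   vertex 2.6 3.0 0.6
   vertex 0.1 4.1 1.7
  endloop
 endfacet
 facet normal 0.716 0.665 -0.212
  outer loop
   vertex 1.5 4.6 1.9
   vertex 4.6 1.9 3.9
   vertex 2.6 3.0 0.6
  endloop
 endfacet
 facet normal 0.848 -0.406 0.341
  outer loop
   vertex 4.5 0.6 2.6
   vertex 4.6 1.9 3.9
   vertex 4.1 0.1 3.0
  endloop
 endfacet
 facet normal 0.851 0.338 -0.403
  outer loop
   vertex 4.5 0.6 2.6
   vertex 2.6 3.0 0.6
   vertex 4.6 1.9 3.9
  endloop
 endfacet
 facet normal -0.273 -0.962 0.026
  outer loop
   vertex 2.5 0.5 1.0
   vertex 4.1 0.1 3.0
   vertex 0.2 1.2 2.8
  endloop
 endfacet
 facet normal 0.437 -0.749 -0.499
  outer loop
   vertex 2.5 0.5 1.0
   vertex 4.5 0.6 2.6
   vertex 4.1 0.1 3.0
  endloop
 endfacet
 facet normal 0.622 -0.148 -0.769
  outer loop
   vertex 2.5 0.5 1.0
   vertex 2.6 3.0 0.6
   vertex 4.5 0.6 2.6
  endloop
 endfacet
 facet normal -0.445 -0.124 -0.887
  outer loop
   vertex 2.5 0.5 1.0
   vertex 0.1 4.1 1.7
   vertex 2.6 3.0 0.6
  endloop
 endfacet
 facet normal -0.643 -0.291 -0.708
  outer loop
   vertex 2.5 0.5 1.0
   vertex 0.2 1.2 2.8
   vertex 0.1 4.1 1.7
  endloop
 endfacet
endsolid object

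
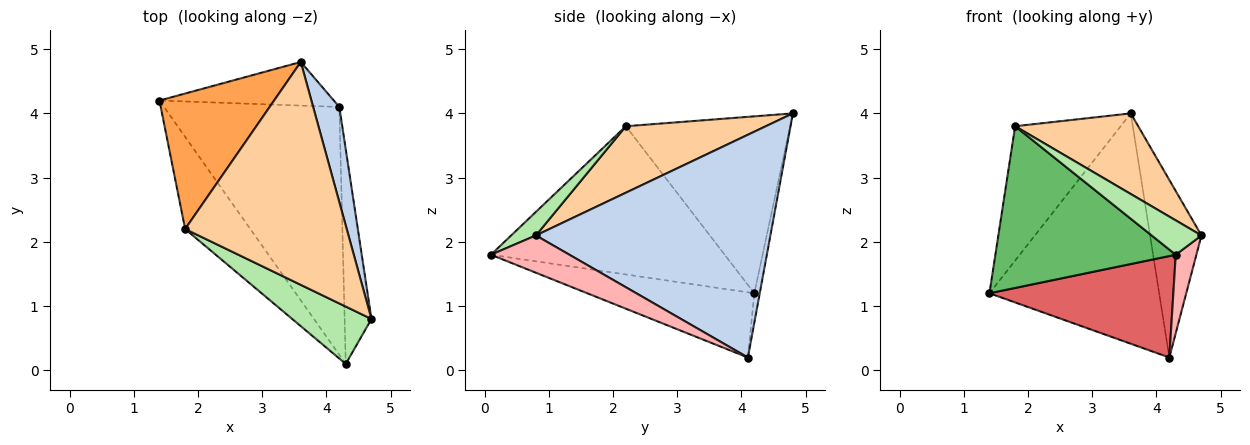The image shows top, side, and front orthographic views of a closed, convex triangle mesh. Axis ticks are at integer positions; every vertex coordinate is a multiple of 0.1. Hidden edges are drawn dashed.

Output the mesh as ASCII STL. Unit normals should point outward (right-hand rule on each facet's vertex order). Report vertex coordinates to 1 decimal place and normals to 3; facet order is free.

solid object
 facet normal -0.031 0.982 -0.186
  outer loop
   vertex 4.2 4.1 0.2
   vertex 1.4 4.2 1.2
   vertex 3.6 4.8 4.0
  endloop
 endfacet
 facet normal 0.970 0.213 0.114
  outer loop
   vertex 4.2 4.1 0.2
   vertex 3.6 4.8 4.0
   vertex 4.7 0.8 2.1
  endloop
 endfacet
 facet normal -0.739 0.475 0.479
  outer loop
   vertex 1.8 2.2 3.8
   vertex 3.6 4.8 4.0
   vertex 1.4 4.2 1.2
  endloop
 endfacet
 facet normal 0.361 -0.317 0.877
  outer loop
   vertex 1.8 2.2 3.8
   vertex 4.7 0.8 2.1
   vertex 3.6 4.8 4.0
  endloop
 endfacet
 facet normal -0.748 -0.577 -0.329
  outer loop
   vertex 4.3 0.1 1.8
   vertex 1.8 2.2 3.8
   vertex 1.4 4.2 1.2
  endloop
 endfacet
 facet normal 0.247 -0.498 0.831
  outer loop
   vertex 4.3 0.1 1.8
   vertex 4.7 0.8 2.1
   vertex 1.8 2.2 3.8
  endloop
 endfacet
 facet normal -0.325 -0.358 -0.875
  outer loop
   vertex 4.3 0.1 1.8
   vertex 1.4 4.2 1.2
   vertex 4.2 4.1 0.2
  endloop
 endfacet
 facet normal 0.794 -0.209 -0.571
  outer loop
   vertex 4.3 0.1 1.8
   vertex 4.2 4.1 0.2
   vertex 4.7 0.8 2.1
  endloop
 endfacet
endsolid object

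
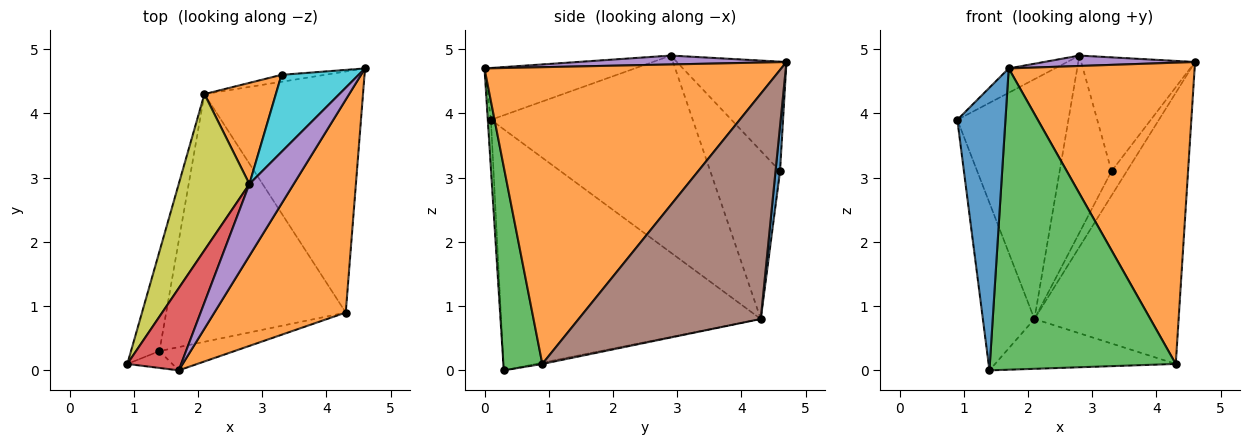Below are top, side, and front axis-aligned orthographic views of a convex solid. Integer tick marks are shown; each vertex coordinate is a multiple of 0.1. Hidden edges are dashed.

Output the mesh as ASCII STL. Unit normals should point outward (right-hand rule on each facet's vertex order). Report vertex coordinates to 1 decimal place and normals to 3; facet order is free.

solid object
 facet normal -0.065 -0.996 -0.059
  outer loop
   vertex 1.4 0.3 0.0
   vertex 1.7 0.0 4.7
   vertex 0.9 0.1 3.9
  endloop
 endfacet
 facet normal 0.793 -0.497 0.351
  outer loop
   vertex 4.3 0.9 0.1
   vertex 4.6 4.7 4.8
   vertex 1.7 0.0 4.7
  endloop
 endfacet
 facet normal 0.205 -0.976 -0.075
  outer loop
   vertex 4.3 0.9 0.1
   vertex 1.7 0.0 4.7
   vertex 1.4 0.3 0.0
  endloop
 endfacet
 facet normal -0.678 0.209 0.704
  outer loop
   vertex 2.8 2.9 4.9
   vertex 0.9 0.1 3.9
   vertex 1.7 0.0 4.7
  endloop
 endfacet
 facet normal 0.195 -0.141 0.971
  outer loop
   vertex 2.8 2.9 4.9
   vertex 1.7 0.0 4.7
   vertex 4.6 4.7 4.8
  endloop
 endfacet
 facet normal 0.686 0.544 -0.483
  outer loop
   vertex 2.1 4.3 0.8
   vertex 4.6 4.7 4.8
   vertex 4.3 0.9 0.1
  endloop
 endfacet
 facet normal -0.007 0.197 -0.980
  outer loop
   vertex 2.1 4.3 0.8
   vertex 4.3 0.9 0.1
   vertex 1.4 0.3 0.0
  endloop
 endfacet
 facet normal -0.974 0.194 -0.115
  outer loop
   vertex 2.1 4.3 0.8
   vertex 1.4 0.3 0.0
   vertex 0.9 0.1 3.9
  endloop
 endfacet
 facet normal -0.836 0.460 0.300
  outer loop
   vertex 2.1 4.3 0.8
   vertex 0.9 0.1 3.9
   vertex 2.8 2.9 4.9
  endloop
 endfacet
 facet normal -0.623 0.648 0.438
  outer loop
   vertex 3.3 4.6 3.1
   vertex 2.8 2.9 4.9
   vertex 4.6 4.7 4.8
  endloop
 endfacet
 facet normal 0.273 0.925 -0.263
  outer loop
   vertex 3.3 4.6 3.1
   vertex 4.6 4.7 4.8
   vertex 2.1 4.3 0.8
  endloop
 endfacet
 facet normal -0.759 0.565 0.323
  outer loop
   vertex 3.3 4.6 3.1
   vertex 2.1 4.3 0.8
   vertex 2.8 2.9 4.9
  endloop
 endfacet
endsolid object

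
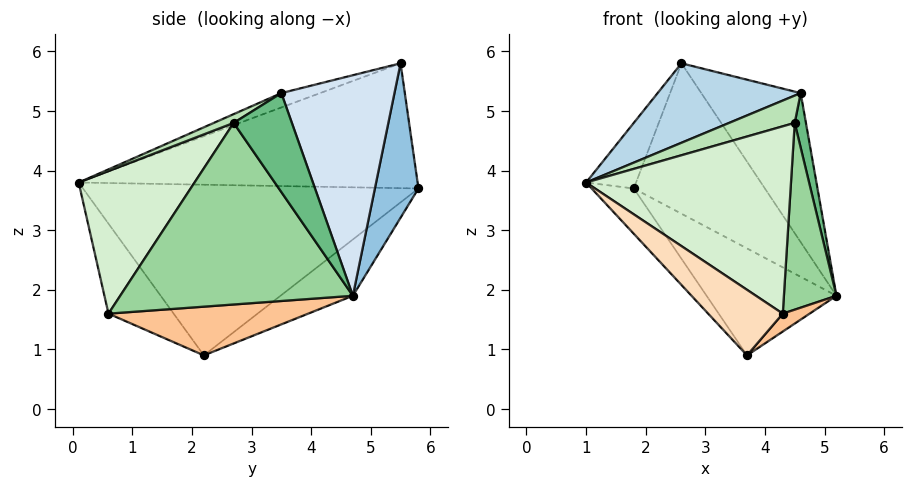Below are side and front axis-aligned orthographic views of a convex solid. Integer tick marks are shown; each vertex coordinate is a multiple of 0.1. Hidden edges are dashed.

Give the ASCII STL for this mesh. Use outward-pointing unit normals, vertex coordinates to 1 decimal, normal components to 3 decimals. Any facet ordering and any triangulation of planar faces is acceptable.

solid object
 facet normal -0.919 0.136 0.370
  outer loop
   vertex 2.6 5.5 5.8
   vertex 1.8 5.8 3.7
   vertex 1.0 0.1 3.8
  endloop
 endfacet
 facet normal 0.315 0.949 0.015
  outer loop
   vertex 2.6 5.5 5.8
   vertex 5.2 4.7 1.9
   vertex 1.8 5.8 3.7
  endloop
 endfacet
 facet normal -0.088 -0.323 0.942
  outer loop
   vertex 4.6 3.5 5.3
   vertex 2.6 5.5 5.8
   vertex 1.0 0.1 3.8
  endloop
 endfacet
 facet normal 0.706 0.620 0.343
  outer loop
   vertex 4.6 3.5 5.3
   vertex 5.2 4.7 1.9
   vertex 2.6 5.5 5.8
  endloop
 endfacet
 facet normal -0.762 0.096 -0.640
  outer loop
   vertex 3.7 2.2 0.9
   vertex 1.0 0.1 3.8
   vertex 1.8 5.8 3.7
  endloop
 endfacet
 facet normal -0.276 0.495 -0.824
  outer loop
   vertex 3.7 2.2 0.9
   vertex 1.8 5.8 3.7
   vertex 5.2 4.7 1.9
  endloop
 endfacet
 facet normal 0.649 -0.087 -0.756
  outer loop
   vertex 4.3 0.6 1.6
   vertex 3.7 2.2 0.9
   vertex 5.2 4.7 1.9
  endloop
 endfacet
 facet normal -0.430 -0.492 -0.757
  outer loop
   vertex 4.3 0.6 1.6
   vertex 1.0 0.1 3.8
   vertex 3.7 2.2 0.9
  endloop
 endfacet
 facet normal 0.976 -0.188 0.106
  outer loop
   vertex 4.5 2.7 4.8
   vertex 5.2 4.7 1.9
   vertex 4.6 3.5 5.3
  endloop
 endfacet
 facet normal 0.972 -0.219 0.083
  outer loop
   vertex 4.5 2.7 4.8
   vertex 4.3 0.6 1.6
   vertex 5.2 4.7 1.9
  endloop
 endfacet
 facet normal 0.163 -0.537 0.827
  outer loop
   vertex 4.5 2.7 4.8
   vertex 4.6 3.5 5.3
   vertex 1.0 0.1 3.8
  endloop
 endfacet
 facet normal 0.433 -0.766 0.475
  outer loop
   vertex 4.5 2.7 4.8
   vertex 1.0 0.1 3.8
   vertex 4.3 0.6 1.6
  endloop
 endfacet
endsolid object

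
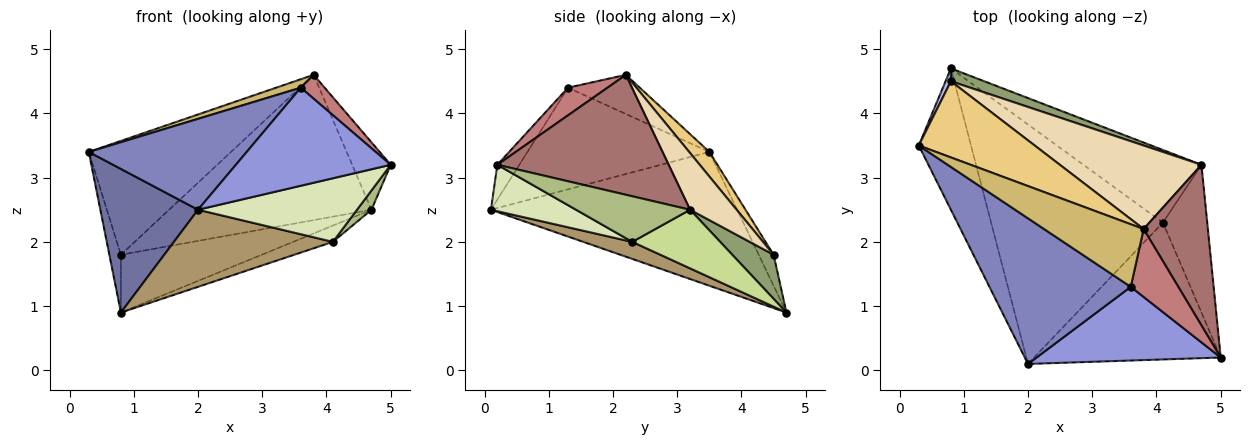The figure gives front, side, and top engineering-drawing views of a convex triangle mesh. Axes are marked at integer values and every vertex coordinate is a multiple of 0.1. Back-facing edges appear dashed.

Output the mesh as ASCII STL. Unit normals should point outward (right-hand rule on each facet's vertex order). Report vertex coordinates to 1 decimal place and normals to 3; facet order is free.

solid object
 facet normal -0.874 -0.347 -0.341
  outer loop
   vertex 0.8 4.7 0.9
   vertex 2.0 0.1 2.5
   vertex 0.3 3.5 3.4
  endloop
 endfacet
 facet normal -0.521 -0.452 0.724
  outer loop
   vertex 3.6 1.3 4.4
   vertex 0.3 3.5 3.4
   vertex 2.0 0.1 2.5
  endloop
 endfacet
 facet normal -0.113 -0.794 0.597
  outer loop
   vertex 3.6 1.3 4.4
   vertex 2.0 0.1 2.5
   vertex 5.0 0.2 3.2
  endloop
 endfacet
 facet normal -0.783 0.607 0.135
  outer loop
   vertex 0.8 4.5 1.8
   vertex 0.8 4.7 0.9
   vertex 0.3 3.5 3.4
  endloop
 endfacet
 facet normal 0.275 0.938 0.209
  outer loop
   vertex 0.8 4.5 1.8
   vertex 4.7 3.2 2.5
   vertex 0.8 4.7 0.9
  endloop
 endfacet
 facet normal 0.714 -0.091 -0.694
  outer loop
   vertex 4.1 2.3 2.0
   vertex 4.7 3.2 2.5
   vertex 5.0 0.2 3.2
  endloop
 endfacet
 facet normal 0.436 0.197 -0.878
  outer loop
   vertex 4.1 2.3 2.0
   vertex 0.8 4.7 0.9
   vertex 4.7 3.2 2.5
  endloop
 endfacet
 facet normal 0.220 -0.411 -0.885
  outer loop
   vertex 4.1 2.3 2.0
   vertex 5.0 0.2 3.2
   vertex 2.0 0.1 2.5
  endloop
 endfacet
 facet normal 0.094 -0.305 -0.948
  outer loop
   vertex 4.1 2.3 2.0
   vertex 2.0 0.1 2.5
   vertex 0.8 4.7 0.9
  endloop
 endfacet
 facet normal -0.363 -0.125 0.923
  outer loop
   vertex 3.8 2.2 4.6
   vertex 0.3 3.5 3.4
   vertex 3.6 1.3 4.4
  endloop
 endfacet
 facet normal 0.117 0.825 0.552
  outer loop
   vertex 3.8 2.2 4.6
   vertex 0.8 4.5 1.8
   vertex 0.3 3.5 3.4
  endloop
 endfacet
 facet normal 0.196 0.850 0.489
  outer loop
   vertex 3.8 2.2 4.6
   vertex 4.7 3.2 2.5
   vertex 0.8 4.5 1.8
  endloop
 endfacet
 facet normal 0.865 0.195 0.463
  outer loop
   vertex 3.8 2.2 4.6
   vertex 5.0 0.2 3.2
   vertex 4.7 3.2 2.5
  endloop
 endfacet
 facet normal 0.481 -0.291 0.827
  outer loop
   vertex 3.8 2.2 4.6
   vertex 3.6 1.3 4.4
   vertex 5.0 0.2 3.2
  endloop
 endfacet
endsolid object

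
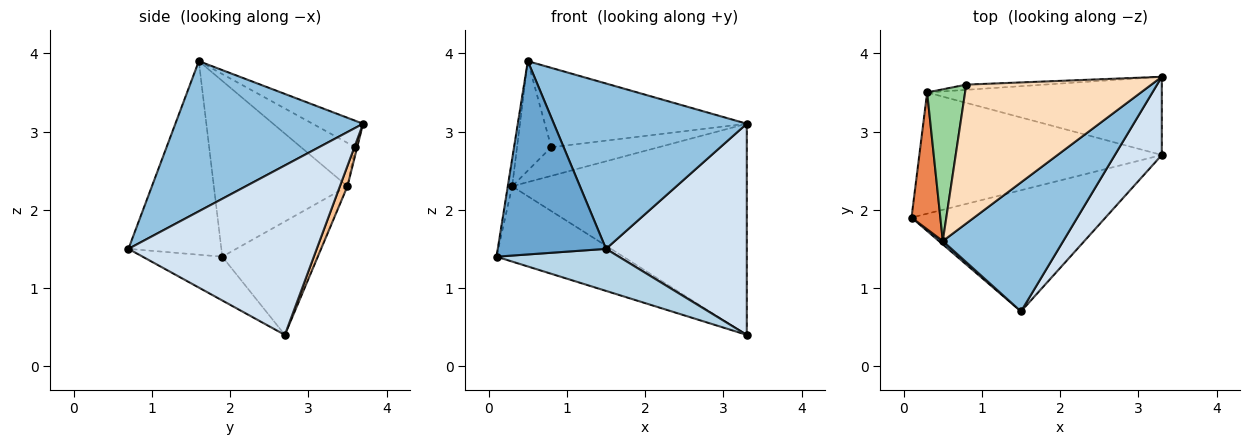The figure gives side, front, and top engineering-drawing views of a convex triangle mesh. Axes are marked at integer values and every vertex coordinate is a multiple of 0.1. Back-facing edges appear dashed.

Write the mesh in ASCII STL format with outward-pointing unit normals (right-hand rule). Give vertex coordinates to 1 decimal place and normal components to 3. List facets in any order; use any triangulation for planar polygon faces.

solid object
 facet normal -0.651 -0.759 0.013
  outer loop
   vertex 0.5 1.6 3.9
   vertex 0.1 1.9 1.4
   vertex 1.5 0.7 1.5
  endloop
 endfacet
 facet normal 0.609 -0.626 0.488
  outer loop
   vertex 0.5 1.6 3.9
   vertex 1.5 0.7 1.5
   vertex 3.3 3.7 3.1
  endloop
 endfacet
 facet normal -0.209 -0.320 -0.924
  outer loop
   vertex 3.3 2.7 0.4
   vertex 1.5 0.7 1.5
   vertex 0.1 1.9 1.4
  endloop
 endfacet
 facet normal 0.782 -0.585 0.217
  outer loop
   vertex 3.3 2.7 0.4
   vertex 3.3 3.7 3.1
   vertex 1.5 0.7 1.5
  endloop
 endfacet
 facet normal -0.986 0.032 0.162
  outer loop
   vertex 0.3 3.5 2.3
   vertex 0.1 1.9 1.4
   vertex 0.5 1.6 3.9
  endloop
 endfacet
 facet normal -0.369 0.490 -0.789
  outer loop
   vertex 0.3 3.5 2.3
   vertex 3.3 2.7 0.4
   vertex 0.1 1.9 1.4
  endloop
 endfacet
 facet normal 0.030 0.937 -0.347
  outer loop
   vertex 0.3 3.5 2.3
   vertex 3.3 3.7 3.1
   vertex 3.3 2.7 0.4
  endloop
 endfacet
 facet normal -0.123 0.492 0.862
  outer loop
   vertex 0.8 3.6 2.8
   vertex 0.5 1.6 3.9
   vertex 3.3 3.7 3.1
  endloop
 endfacet
 facet normal -0.018 0.984 -0.179
  outer loop
   vertex 0.8 3.6 2.8
   vertex 3.3 3.7 3.1
   vertex 0.3 3.5 2.3
  endloop
 endfacet
 facet normal -0.680 0.429 0.594
  outer loop
   vertex 0.8 3.6 2.8
   vertex 0.3 3.5 2.3
   vertex 0.5 1.6 3.9
  endloop
 endfacet
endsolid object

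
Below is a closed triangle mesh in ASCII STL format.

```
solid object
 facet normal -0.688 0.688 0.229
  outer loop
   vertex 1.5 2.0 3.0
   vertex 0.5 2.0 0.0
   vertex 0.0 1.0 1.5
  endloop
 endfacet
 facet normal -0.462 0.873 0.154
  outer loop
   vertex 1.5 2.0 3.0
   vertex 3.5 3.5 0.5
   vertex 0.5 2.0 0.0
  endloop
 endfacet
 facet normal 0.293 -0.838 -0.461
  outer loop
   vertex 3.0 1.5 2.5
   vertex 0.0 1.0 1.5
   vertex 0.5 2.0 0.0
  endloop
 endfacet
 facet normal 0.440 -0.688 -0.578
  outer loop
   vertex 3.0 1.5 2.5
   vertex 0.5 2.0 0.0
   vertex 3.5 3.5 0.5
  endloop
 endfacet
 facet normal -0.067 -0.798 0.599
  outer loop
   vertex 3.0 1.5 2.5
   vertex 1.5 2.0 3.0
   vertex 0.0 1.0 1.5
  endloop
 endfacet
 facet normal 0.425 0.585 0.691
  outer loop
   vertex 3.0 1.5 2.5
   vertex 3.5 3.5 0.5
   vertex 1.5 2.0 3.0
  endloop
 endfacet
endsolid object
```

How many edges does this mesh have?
9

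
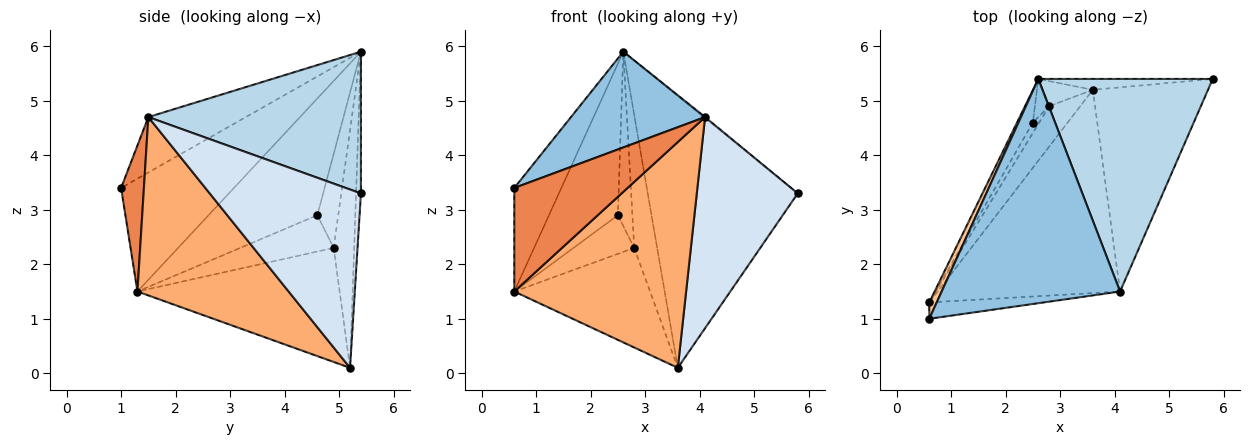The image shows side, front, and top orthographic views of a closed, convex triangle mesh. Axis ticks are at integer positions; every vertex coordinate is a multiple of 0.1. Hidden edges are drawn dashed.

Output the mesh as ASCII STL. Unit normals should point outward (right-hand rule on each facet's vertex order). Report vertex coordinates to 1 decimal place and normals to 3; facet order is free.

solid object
 facet normal -0.033 0.999 -0.040
  outer loop
   vertex 3.6 5.2 0.1
   vertex 2.6 5.4 5.9
   vertex 5.8 5.4 3.3
  endloop
 endfacet
 facet normal -0.275 -0.378 0.884
  outer loop
   vertex 4.1 1.5 4.7
   vertex 2.6 5.4 5.9
   vertex 0.6 1.0 3.4
  endloop
 endfacet
 facet normal 0.631 0.004 0.776
  outer loop
   vertex 4.1 1.5 4.7
   vertex 5.8 5.4 3.3
   vertex 2.6 5.4 5.9
  endloop
 endfacet
 facet normal 0.733 -0.489 -0.473
  outer loop
   vertex 4.1 1.5 4.7
   vertex 3.6 5.2 0.1
   vertex 5.8 5.4 3.3
  endloop
 endfacet
 facet normal 0.195 -0.969 -0.153
  outer loop
   vertex 0.6 1.3 1.5
   vertex 4.1 1.5 4.7
   vertex 0.6 1.0 3.4
  endloop
 endfacet
 facet normal 0.547 -0.622 -0.560
  outer loop
   vertex 0.6 1.3 1.5
   vertex 3.6 5.2 0.1
   vertex 4.1 1.5 4.7
  endloop
 endfacet
 facet normal -0.921 0.384 0.061
  outer loop
   vertex 0.6 1.3 1.5
   vertex 0.6 1.0 3.4
   vertex 2.6 5.4 5.9
  endloop
 endfacet
 facet normal -0.839 0.532 -0.114
  outer loop
   vertex 0.6 1.3 1.5
   vertex 2.6 5.4 5.9
   vertex 2.5 4.6 2.9
  endloop
 endfacet
 facet normal -0.660 0.738 -0.139
  outer loop
   vertex 2.8 4.9 2.3
   vertex 2.6 5.4 5.9
   vertex 3.6 5.2 0.1
  endloop
 endfacet
 facet normal -0.815 0.567 -0.124
  outer loop
   vertex 2.8 4.9 2.3
   vertex 2.5 4.6 2.9
   vertex 2.6 5.4 5.9
  endloop
 endfacet
 facet normal -0.810 0.544 -0.220
  outer loop
   vertex 2.8 4.9 2.3
   vertex 3.6 5.2 0.1
   vertex 0.6 1.3 1.5
  endloop
 endfacet
 facet normal -0.830 0.539 -0.145
  outer loop
   vertex 2.8 4.9 2.3
   vertex 0.6 1.3 1.5
   vertex 2.5 4.6 2.9
  endloop
 endfacet
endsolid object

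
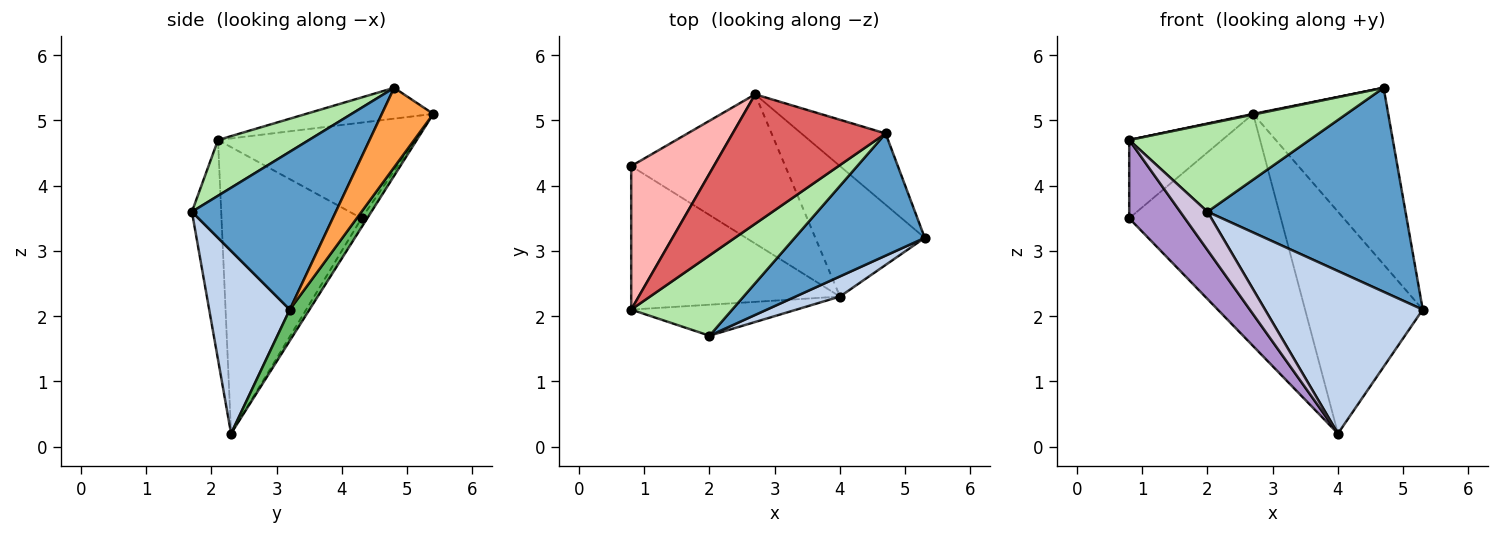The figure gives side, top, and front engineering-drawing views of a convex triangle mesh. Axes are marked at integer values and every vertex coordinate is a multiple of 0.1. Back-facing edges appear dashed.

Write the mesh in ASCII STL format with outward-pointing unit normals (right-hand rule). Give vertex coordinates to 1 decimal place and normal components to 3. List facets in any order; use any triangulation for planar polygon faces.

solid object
 facet normal 0.529 -0.728 0.436
  outer loop
   vertex 4.7 4.8 5.5
   vertex 2.0 1.7 3.6
   vertex 5.3 3.2 2.1
  endloop
 endfacet
 facet normal 0.452 -0.885 0.110
  outer loop
   vertex 4.0 2.3 0.2
   vertex 5.3 3.2 2.1
   vertex 2.0 1.7 3.6
  endloop
 endfacet
 facet normal 0.333 0.874 -0.353
  outer loop
   vertex 2.7 5.4 5.1
   vertex 4.7 4.8 5.5
   vertex 5.3 3.2 2.1
  endloop
 endfacet
 facet normal -0.032 0.841 -0.540
  outer loop
   vertex 2.7 5.4 5.1
   vertex 4.0 2.3 0.2
   vertex 0.8 4.3 3.5
  endloop
 endfacet
 facet normal 0.143 0.853 -0.502
  outer loop
   vertex 2.7 5.4 5.1
   vertex 5.3 3.2 2.1
   vertex 4.0 2.3 0.2
  endloop
 endfacet
 facet normal 0.349 -0.692 0.632
  outer loop
   vertex 0.8 2.1 4.7
   vertex 2.0 1.7 3.6
   vertex 4.7 4.8 5.5
  endloop
 endfacet
 facet normal -0.198 -0.005 0.980
  outer loop
   vertex 0.8 2.1 4.7
   vertex 4.7 4.8 5.5
   vertex 2.7 5.4 5.1
  endloop
 endfacet
 facet normal -0.713 0.336 0.616
  outer loop
   vertex 0.8 2.1 4.7
   vertex 2.7 5.4 5.1
   vertex 0.8 4.3 3.5
  endloop
 endfacet
 facet normal -0.769 -0.306 -0.561
  outer loop
   vertex 0.8 2.1 4.7
   vertex 0.8 4.3 3.5
   vertex 4.0 2.3 0.2
  endloop
 endfacet
 facet normal -0.641 -0.597 -0.482
  outer loop
   vertex 0.8 2.1 4.7
   vertex 4.0 2.3 0.2
   vertex 2.0 1.7 3.6
  endloop
 endfacet
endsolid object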